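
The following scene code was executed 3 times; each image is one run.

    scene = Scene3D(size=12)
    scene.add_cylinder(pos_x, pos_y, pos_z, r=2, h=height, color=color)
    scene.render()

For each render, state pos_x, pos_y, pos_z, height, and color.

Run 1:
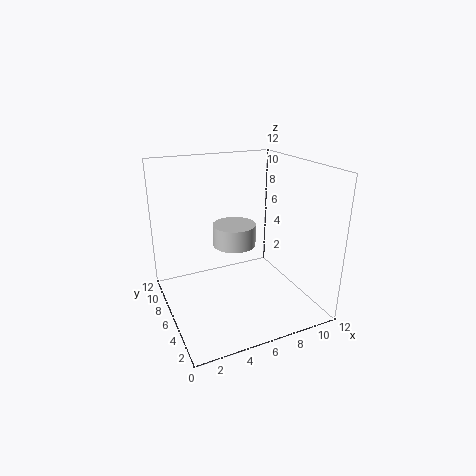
pos_x = 7, pos_y = 9, pos_z = 4, height = 2, color = 'lightgray'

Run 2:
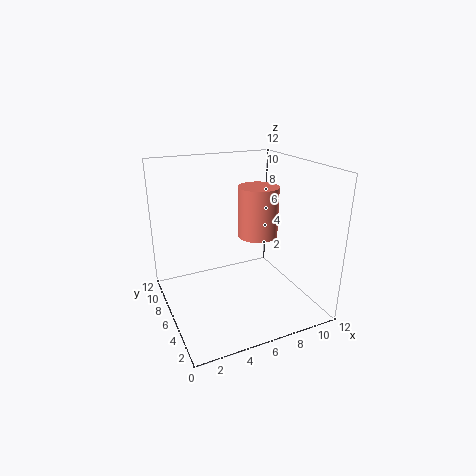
pos_x = 10, pos_y = 10, pos_z = 4, height = 5, color = 'salmon'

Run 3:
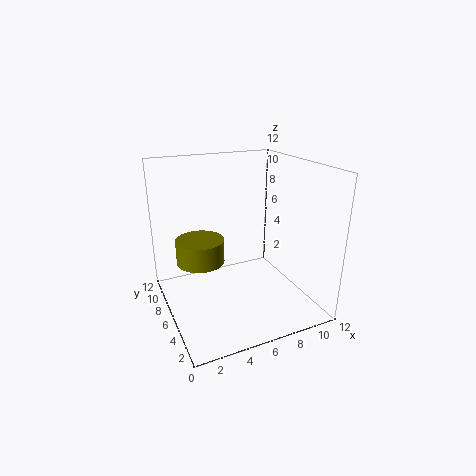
pos_x = 3, pos_y = 7, pos_z = 4, height = 2, color = 'olive'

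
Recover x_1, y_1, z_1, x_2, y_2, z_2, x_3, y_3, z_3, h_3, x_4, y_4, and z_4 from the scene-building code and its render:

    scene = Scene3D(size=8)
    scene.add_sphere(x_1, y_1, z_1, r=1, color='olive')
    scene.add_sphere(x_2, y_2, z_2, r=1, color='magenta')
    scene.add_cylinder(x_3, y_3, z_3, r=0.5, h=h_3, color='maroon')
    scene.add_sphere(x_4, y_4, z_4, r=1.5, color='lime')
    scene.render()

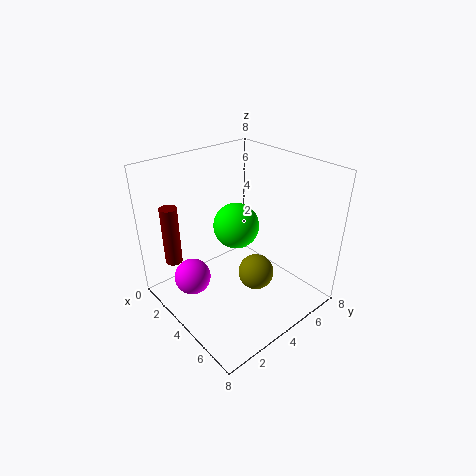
x_1 = 5; y_1 = 4.5; z_1 = 2; x_2 = 3; y_2 = 1.5; z_2 = 2; x_3 = 1; y_3 = 1.5; z_3 = 2; h_3 = 3.5; x_4 = 1.5; y_4 = 6; z_4 = 3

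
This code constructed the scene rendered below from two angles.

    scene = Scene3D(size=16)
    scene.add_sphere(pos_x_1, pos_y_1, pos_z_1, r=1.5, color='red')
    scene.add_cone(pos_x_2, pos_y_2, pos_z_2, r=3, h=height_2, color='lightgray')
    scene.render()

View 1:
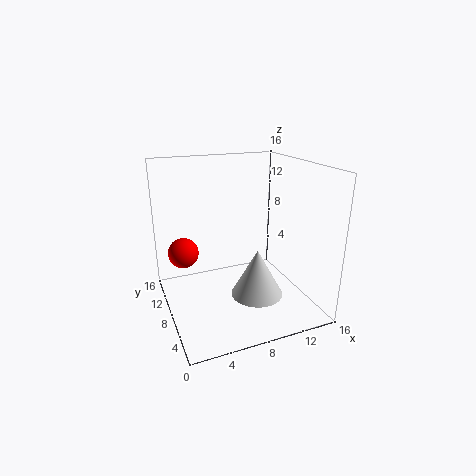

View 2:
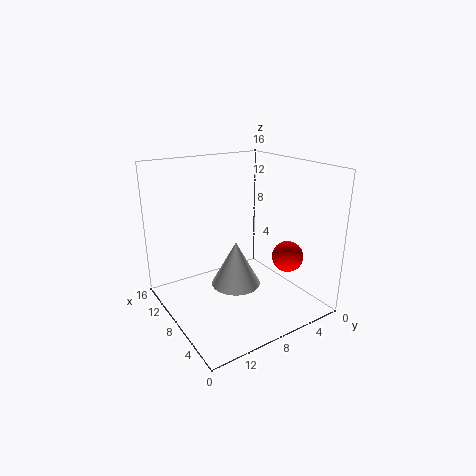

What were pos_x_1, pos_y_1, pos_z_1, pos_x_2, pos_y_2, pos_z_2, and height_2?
pos_x_1 = 1.5, pos_y_1 = 6.5, pos_z_1 = 8, pos_x_2 = 10, pos_y_2 = 7, pos_z_2 = 1, height_2 = 5.5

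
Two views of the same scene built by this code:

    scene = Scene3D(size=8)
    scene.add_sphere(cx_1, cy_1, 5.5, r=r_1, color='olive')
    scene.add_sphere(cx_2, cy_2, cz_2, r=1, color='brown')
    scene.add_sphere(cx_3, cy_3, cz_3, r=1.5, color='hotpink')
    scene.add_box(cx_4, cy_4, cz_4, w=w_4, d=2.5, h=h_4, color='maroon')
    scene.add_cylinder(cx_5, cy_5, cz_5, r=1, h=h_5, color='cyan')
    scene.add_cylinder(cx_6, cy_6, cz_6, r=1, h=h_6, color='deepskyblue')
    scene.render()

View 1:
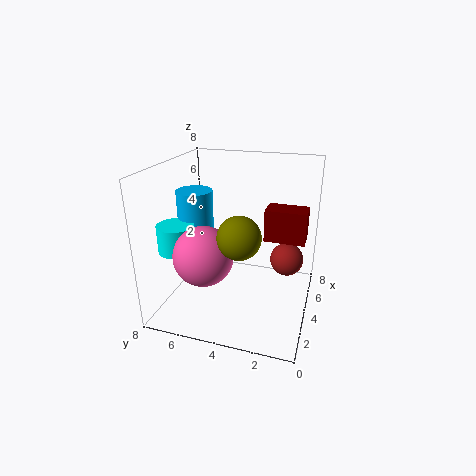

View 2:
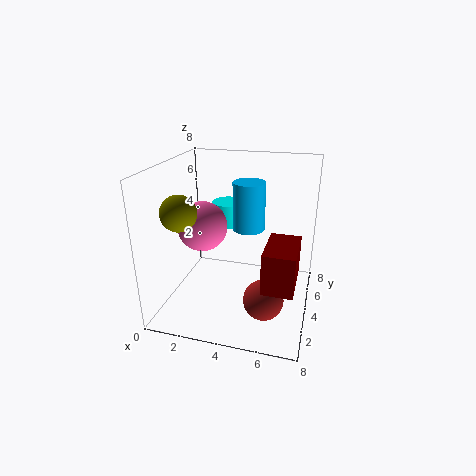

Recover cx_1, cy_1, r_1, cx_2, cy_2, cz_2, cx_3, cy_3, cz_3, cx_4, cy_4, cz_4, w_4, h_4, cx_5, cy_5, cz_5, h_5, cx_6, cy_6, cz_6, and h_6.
cx_1 = 1; cy_1 = 3; r_1 = 1; cx_2 = 6; cy_2 = 1.5; cz_2 = 2; cx_3 = 1.5; cy_3 = 5; cz_3 = 4; cx_4 = 6; cy_4 = 0.5; cz_4 = 3; w_4 = 1.5; h_4 = 2; cx_5 = 2.5; cy_5 = 7; cz_5 = 3.5; h_5 = 1.5; cx_6 = 4; cy_6 = 6.5; cz_6 = 3.5; h_6 = 3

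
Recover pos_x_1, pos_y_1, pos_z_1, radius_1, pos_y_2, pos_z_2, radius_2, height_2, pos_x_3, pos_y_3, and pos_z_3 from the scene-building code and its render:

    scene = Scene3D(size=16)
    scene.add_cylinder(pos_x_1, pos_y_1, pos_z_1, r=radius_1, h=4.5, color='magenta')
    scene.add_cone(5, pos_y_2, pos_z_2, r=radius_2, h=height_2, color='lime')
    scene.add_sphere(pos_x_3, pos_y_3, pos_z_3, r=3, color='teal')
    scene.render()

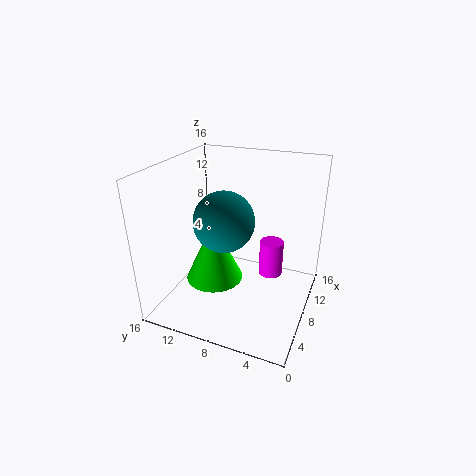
pos_x_1 = 13, pos_y_1 = 5.5, pos_z_1 = 1, radius_1 = 1.5, pos_y_2 = 9.5, pos_z_2 = 4.5, radius_2 = 3, height_2 = 6.5, pos_x_3 = 4.5, pos_y_3 = 8, pos_z_3 = 11.5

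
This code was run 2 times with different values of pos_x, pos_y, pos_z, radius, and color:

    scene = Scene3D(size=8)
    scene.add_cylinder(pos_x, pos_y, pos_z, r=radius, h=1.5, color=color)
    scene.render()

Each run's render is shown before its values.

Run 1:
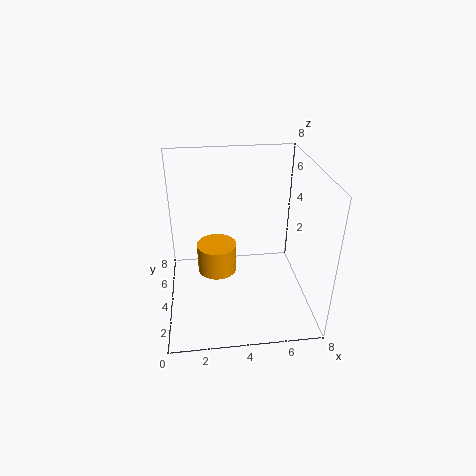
pos_x = 2.75; pos_y = 2.75; pos_z = 3; radius = 1; color = 'orange'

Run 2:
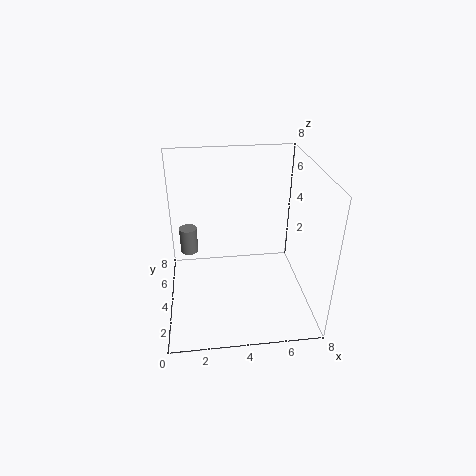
pos_x = 1.25; pos_y = 5; pos_z = 2.75; radius = 0.5; color = 'gray'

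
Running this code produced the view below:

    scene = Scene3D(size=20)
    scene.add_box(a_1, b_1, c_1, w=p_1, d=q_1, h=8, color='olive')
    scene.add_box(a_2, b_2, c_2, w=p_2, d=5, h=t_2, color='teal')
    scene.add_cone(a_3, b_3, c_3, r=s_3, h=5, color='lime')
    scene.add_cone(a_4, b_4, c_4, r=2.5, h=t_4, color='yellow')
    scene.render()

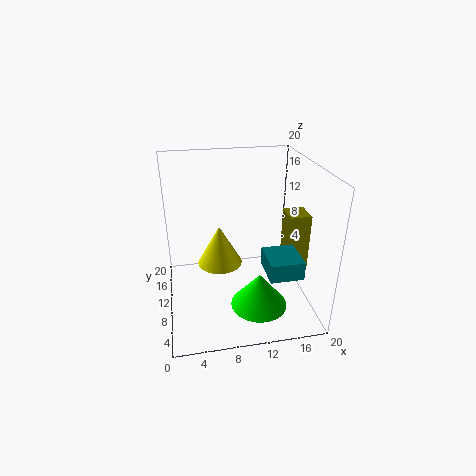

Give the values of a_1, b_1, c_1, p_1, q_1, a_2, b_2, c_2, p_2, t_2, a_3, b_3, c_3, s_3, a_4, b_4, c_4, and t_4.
a_1 = 17
b_1 = 8.5
c_1 = 5
p_1 = 3
q_1 = 3.5
a_2 = 13
b_2 = 3.5
c_2 = 6.5
p_2 = 4.5
t_2 = 2.5
a_3 = 12.5
b_3 = 7
c_3 = 0.5
s_3 = 4
a_4 = 6.5
b_4 = 3
c_4 = 11
t_4 = 4.5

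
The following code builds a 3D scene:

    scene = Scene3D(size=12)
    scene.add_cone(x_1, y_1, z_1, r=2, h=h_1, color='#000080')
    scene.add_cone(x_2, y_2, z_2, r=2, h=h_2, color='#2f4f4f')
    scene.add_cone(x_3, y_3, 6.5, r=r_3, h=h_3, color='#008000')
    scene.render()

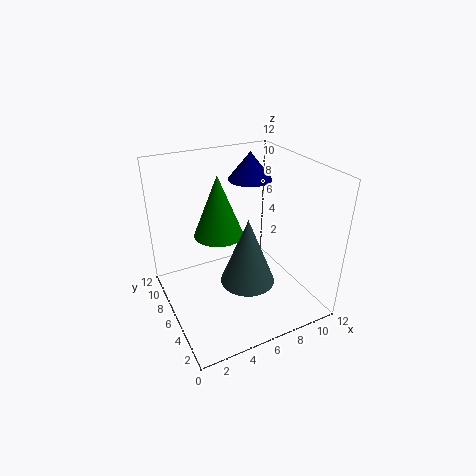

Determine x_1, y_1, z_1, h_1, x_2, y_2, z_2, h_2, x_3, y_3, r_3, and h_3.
x_1 = 9; y_1 = 9.5; z_1 = 9.5; h_1 = 2.5; x_2 = 5; y_2 = 2.5; z_2 = 4.5; h_2 = 5; x_3 = 4.5; y_3 = 6.5; r_3 = 2; h_3 = 5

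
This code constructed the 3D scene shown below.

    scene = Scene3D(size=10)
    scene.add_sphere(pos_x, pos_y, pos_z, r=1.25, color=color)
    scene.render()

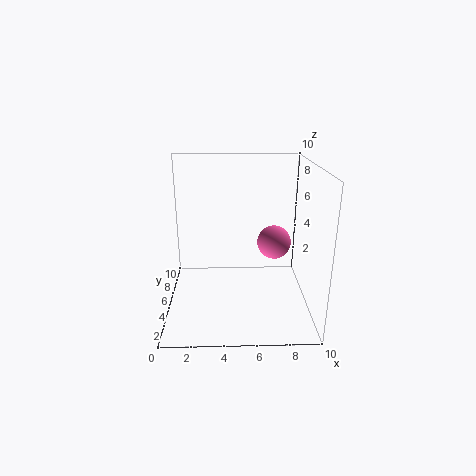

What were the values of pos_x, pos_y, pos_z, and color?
pos_x = 7.75, pos_y = 6.5, pos_z = 4, color = 'hotpink'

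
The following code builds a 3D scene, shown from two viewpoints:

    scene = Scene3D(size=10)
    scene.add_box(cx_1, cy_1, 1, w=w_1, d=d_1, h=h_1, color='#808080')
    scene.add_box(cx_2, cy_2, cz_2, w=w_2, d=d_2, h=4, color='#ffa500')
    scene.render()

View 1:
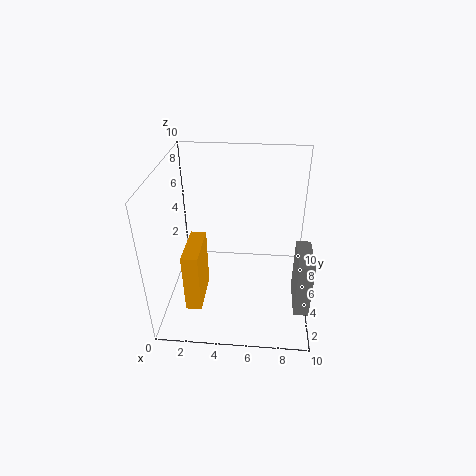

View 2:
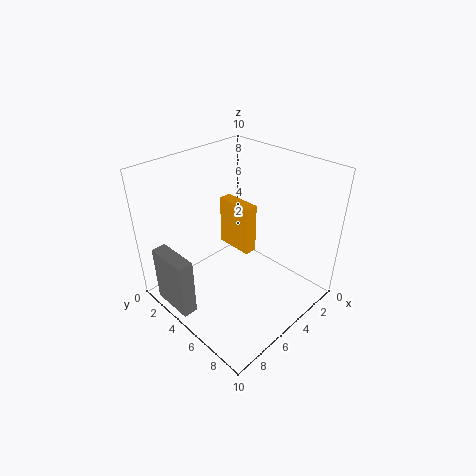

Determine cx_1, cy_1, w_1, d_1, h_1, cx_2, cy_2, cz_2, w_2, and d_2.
cx_1 = 9
cy_1 = 2
w_1 = 1
d_1 = 3
h_1 = 4
cx_2 = 2
cy_2 = 1
cz_2 = 2
w_2 = 1
d_2 = 3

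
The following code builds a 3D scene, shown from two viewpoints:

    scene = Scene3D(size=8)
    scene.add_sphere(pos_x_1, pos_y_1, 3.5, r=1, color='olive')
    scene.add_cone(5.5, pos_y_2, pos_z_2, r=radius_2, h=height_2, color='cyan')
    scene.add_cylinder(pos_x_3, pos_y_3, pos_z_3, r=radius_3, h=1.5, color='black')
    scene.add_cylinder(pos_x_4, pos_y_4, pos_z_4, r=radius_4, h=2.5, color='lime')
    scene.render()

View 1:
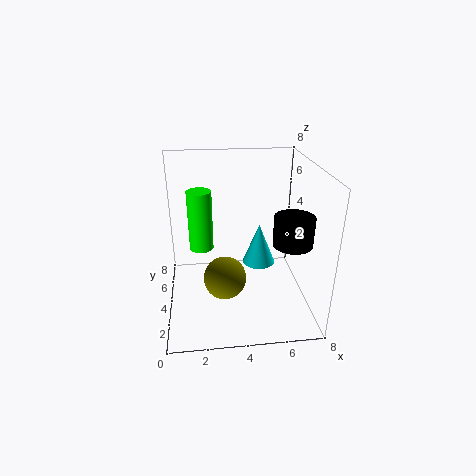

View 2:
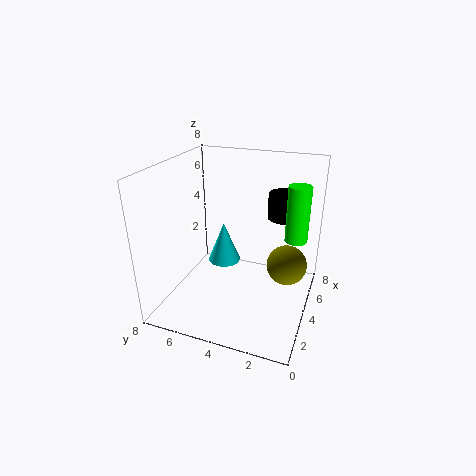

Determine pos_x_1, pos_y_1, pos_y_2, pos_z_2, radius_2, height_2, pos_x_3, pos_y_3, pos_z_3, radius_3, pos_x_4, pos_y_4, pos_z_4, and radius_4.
pos_x_1 = 3; pos_y_1 = 1; pos_y_2 = 5.5; pos_z_2 = 1.5; radius_2 = 1; height_2 = 2.5; pos_x_3 = 6.5; pos_y_3 = 2; pos_z_3 = 4.5; radius_3 = 1; pos_x_4 = 2; pos_y_4 = 0.5; pos_z_4 = 5.5; radius_4 = 0.5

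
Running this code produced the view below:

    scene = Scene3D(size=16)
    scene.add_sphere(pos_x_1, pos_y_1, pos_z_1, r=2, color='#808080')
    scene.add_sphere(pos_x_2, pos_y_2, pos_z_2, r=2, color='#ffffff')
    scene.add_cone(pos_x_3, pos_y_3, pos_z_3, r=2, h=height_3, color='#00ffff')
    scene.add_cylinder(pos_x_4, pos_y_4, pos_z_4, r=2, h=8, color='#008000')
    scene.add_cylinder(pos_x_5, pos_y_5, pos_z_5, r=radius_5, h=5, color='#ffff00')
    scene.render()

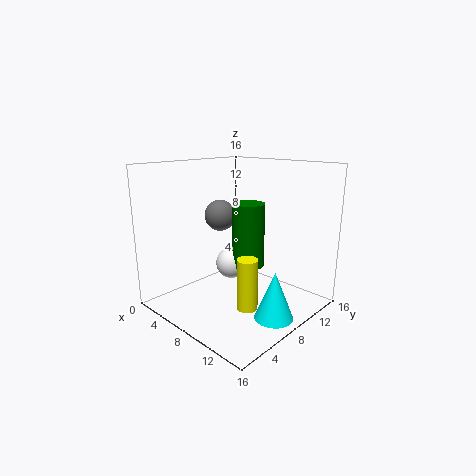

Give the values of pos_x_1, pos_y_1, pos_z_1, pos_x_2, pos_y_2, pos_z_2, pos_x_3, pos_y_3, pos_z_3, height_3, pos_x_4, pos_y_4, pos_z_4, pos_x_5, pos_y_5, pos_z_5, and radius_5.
pos_x_1 = 2; pos_y_1 = 11; pos_z_1 = 9; pos_x_2 = 4; pos_y_2 = 11; pos_z_2 = 3; pos_x_3 = 14; pos_y_3 = 7; pos_z_3 = 1; height_3 = 5; pos_x_4 = 6; pos_y_4 = 12; pos_z_4 = 3; pos_x_5 = 13; pos_y_5 = 4; pos_z_5 = 3; radius_5 = 1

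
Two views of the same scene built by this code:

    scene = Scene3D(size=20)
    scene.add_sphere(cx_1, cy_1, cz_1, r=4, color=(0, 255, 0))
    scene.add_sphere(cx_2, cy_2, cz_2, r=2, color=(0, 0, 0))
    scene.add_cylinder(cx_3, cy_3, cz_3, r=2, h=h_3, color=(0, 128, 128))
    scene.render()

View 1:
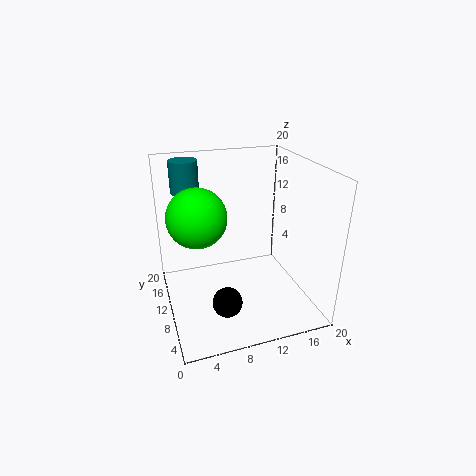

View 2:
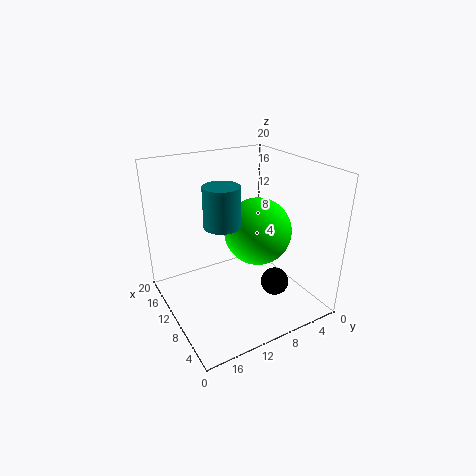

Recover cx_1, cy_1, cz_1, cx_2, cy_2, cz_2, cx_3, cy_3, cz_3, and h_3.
cx_1 = 4.5
cy_1 = 10.5
cz_1 = 13.5
cx_2 = 7
cy_2 = 5.5
cz_2 = 3
cx_3 = 4
cy_3 = 15.5
cz_3 = 15.5
h_3 = 4.5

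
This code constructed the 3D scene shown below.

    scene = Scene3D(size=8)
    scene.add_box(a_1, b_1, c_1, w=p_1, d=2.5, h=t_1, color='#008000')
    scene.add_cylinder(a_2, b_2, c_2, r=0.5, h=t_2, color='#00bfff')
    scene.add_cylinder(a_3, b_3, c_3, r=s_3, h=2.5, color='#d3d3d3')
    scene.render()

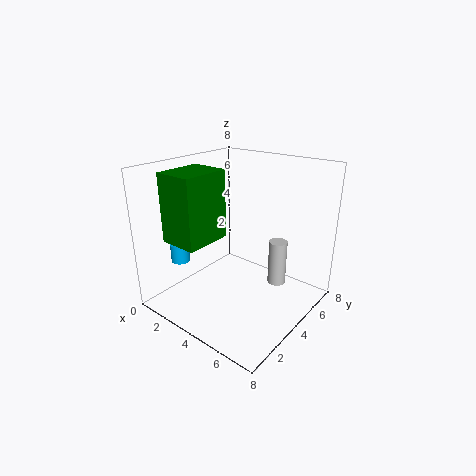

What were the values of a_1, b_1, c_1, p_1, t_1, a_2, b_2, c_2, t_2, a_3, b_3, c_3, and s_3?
a_1 = 2
b_1 = 0.5
c_1 = 4.5
p_1 = 2
t_1 = 3.5
a_2 = 2
b_2 = 1.5
c_2 = 3
t_2 = 1
a_3 = 6
b_3 = 5
c_3 = 1.5
s_3 = 0.5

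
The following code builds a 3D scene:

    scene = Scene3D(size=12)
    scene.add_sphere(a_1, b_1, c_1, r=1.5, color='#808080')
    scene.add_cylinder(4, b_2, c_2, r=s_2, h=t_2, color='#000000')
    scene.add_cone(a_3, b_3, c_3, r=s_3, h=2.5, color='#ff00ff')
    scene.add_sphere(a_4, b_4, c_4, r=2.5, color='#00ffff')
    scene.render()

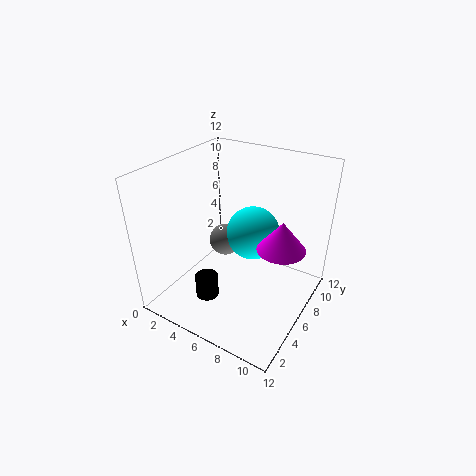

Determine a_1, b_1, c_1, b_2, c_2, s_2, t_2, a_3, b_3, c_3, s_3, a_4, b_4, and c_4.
a_1 = 3; b_1 = 8.5; c_1 = 3.5; b_2 = 4; c_2 = 0.5; s_2 = 1; t_2 = 2; a_3 = 9.5; b_3 = 7; c_3 = 5.5; s_3 = 2; a_4 = 5.5; b_4 = 9.5; c_4 = 4.5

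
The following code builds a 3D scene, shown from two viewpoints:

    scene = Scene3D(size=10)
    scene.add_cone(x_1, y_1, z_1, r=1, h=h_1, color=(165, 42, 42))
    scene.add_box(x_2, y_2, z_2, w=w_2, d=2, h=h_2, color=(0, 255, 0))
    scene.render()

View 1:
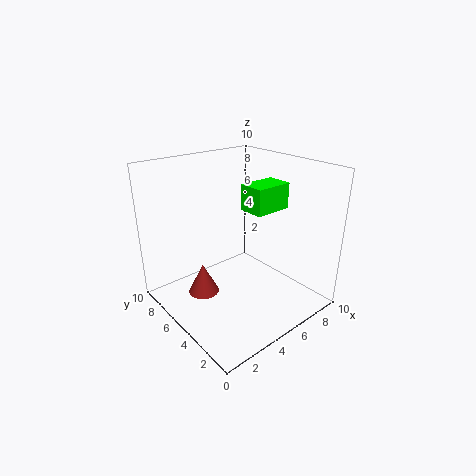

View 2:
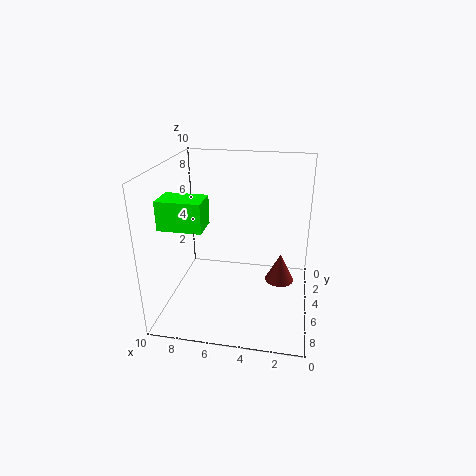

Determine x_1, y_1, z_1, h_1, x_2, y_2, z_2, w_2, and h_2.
x_1 = 2; y_1 = 5; z_1 = 2; h_1 = 2; x_2 = 7; y_2 = 5; z_2 = 6; w_2 = 3; h_2 = 2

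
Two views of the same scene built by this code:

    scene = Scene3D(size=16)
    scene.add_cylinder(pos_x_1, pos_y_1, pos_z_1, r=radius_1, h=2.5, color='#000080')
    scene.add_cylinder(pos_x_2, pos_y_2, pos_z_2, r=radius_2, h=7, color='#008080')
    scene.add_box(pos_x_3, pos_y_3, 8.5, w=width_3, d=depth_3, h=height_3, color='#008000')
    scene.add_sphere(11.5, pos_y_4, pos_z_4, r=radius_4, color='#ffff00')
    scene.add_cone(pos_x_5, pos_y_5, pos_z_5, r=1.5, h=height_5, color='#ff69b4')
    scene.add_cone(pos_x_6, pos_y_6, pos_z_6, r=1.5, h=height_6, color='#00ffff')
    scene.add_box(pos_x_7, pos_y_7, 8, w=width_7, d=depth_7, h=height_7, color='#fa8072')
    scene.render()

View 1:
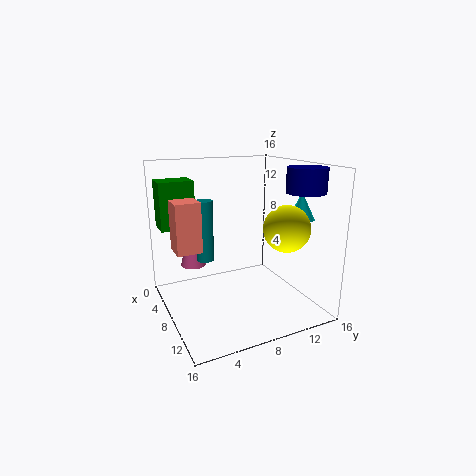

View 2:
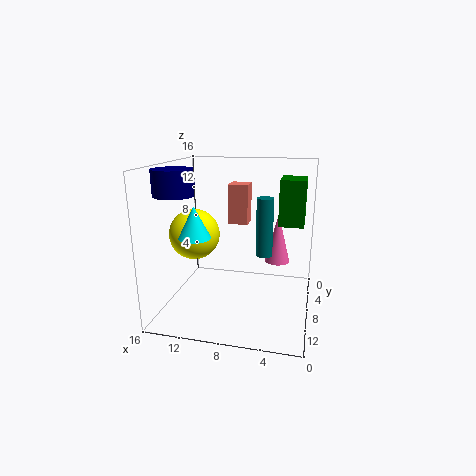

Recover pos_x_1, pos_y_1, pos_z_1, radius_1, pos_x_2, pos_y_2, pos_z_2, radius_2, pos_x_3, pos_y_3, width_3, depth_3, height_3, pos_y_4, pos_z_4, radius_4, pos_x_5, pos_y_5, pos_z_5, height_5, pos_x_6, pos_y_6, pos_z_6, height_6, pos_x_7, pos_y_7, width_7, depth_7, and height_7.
pos_x_1 = 13
pos_y_1 = 13
pos_z_1 = 13.5
radius_1 = 2
pos_x_2 = 5.5
pos_y_2 = 5
pos_z_2 = 5
radius_2 = 1
pos_x_3 = 1
pos_y_3 = 0.5
width_3 = 3
depth_3 = 4
height_3 = 5.5
pos_y_4 = 12
pos_z_4 = 9.5
radius_4 = 2.5
pos_x_5 = 4
pos_y_5 = 4
pos_z_5 = 4
height_5 = 6
pos_x_6 = 10.5
pos_y_6 = 14.5
pos_z_6 = 10
height_6 = 3
pos_x_7 = 8
pos_y_7 = 0.5
width_7 = 2.5
depth_7 = 2.5
height_7 = 5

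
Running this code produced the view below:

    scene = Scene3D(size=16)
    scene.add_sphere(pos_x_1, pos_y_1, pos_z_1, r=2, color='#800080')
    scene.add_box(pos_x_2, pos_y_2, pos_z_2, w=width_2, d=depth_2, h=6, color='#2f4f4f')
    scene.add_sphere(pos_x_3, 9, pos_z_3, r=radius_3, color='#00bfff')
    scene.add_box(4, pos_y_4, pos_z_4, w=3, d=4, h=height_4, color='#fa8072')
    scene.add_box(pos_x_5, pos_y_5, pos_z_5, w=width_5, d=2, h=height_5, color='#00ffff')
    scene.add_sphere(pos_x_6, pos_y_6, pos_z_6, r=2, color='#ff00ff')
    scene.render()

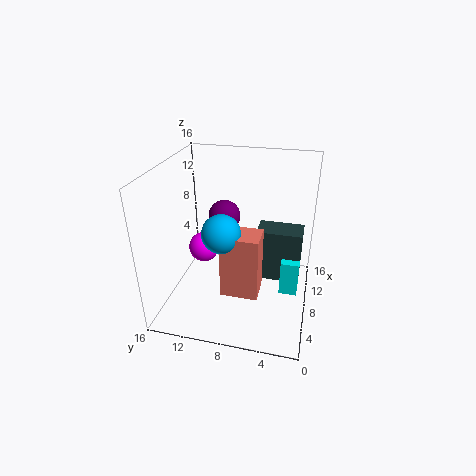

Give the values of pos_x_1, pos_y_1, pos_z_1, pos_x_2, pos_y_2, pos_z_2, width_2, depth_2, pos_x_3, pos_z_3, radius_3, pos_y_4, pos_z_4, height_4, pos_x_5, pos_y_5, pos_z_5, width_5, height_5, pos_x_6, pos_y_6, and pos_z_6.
pos_x_1 = 13
pos_y_1 = 11
pos_z_1 = 8
pos_x_2 = 8
pos_y_2 = 1
pos_z_2 = 3
width_2 = 3
depth_2 = 5
pos_x_3 = 5
pos_z_3 = 10
radius_3 = 2
pos_y_4 = 5
pos_z_4 = 3
height_4 = 7
pos_x_5 = 7
pos_y_5 = 1
pos_z_5 = 2
width_5 = 4
height_5 = 4
pos_x_6 = 13
pos_y_6 = 14
pos_z_6 = 3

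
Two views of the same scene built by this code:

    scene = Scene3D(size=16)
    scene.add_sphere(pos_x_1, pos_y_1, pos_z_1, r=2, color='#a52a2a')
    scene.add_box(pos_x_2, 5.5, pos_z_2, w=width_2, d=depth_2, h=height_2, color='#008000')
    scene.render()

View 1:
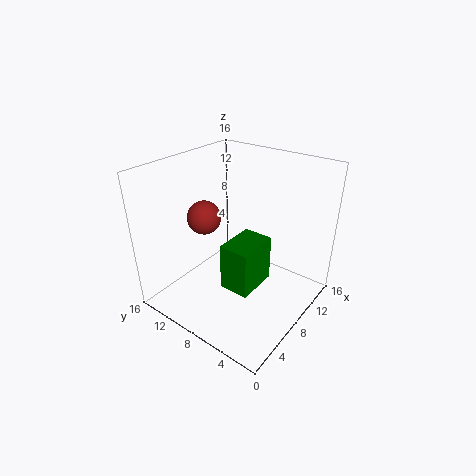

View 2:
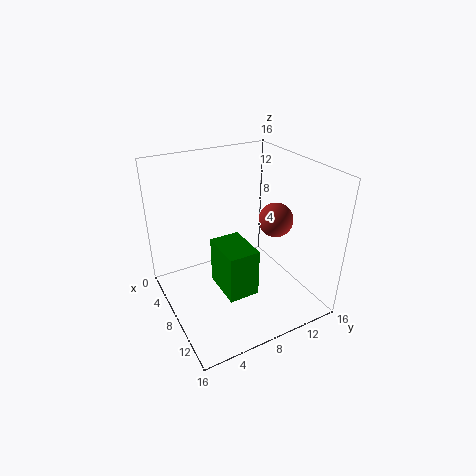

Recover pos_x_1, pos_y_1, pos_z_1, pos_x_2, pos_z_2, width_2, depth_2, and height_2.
pos_x_1 = 8, pos_y_1 = 13, pos_z_1 = 9, pos_x_2 = 6, pos_z_2 = 2, width_2 = 5, depth_2 = 3.5, height_2 = 5.5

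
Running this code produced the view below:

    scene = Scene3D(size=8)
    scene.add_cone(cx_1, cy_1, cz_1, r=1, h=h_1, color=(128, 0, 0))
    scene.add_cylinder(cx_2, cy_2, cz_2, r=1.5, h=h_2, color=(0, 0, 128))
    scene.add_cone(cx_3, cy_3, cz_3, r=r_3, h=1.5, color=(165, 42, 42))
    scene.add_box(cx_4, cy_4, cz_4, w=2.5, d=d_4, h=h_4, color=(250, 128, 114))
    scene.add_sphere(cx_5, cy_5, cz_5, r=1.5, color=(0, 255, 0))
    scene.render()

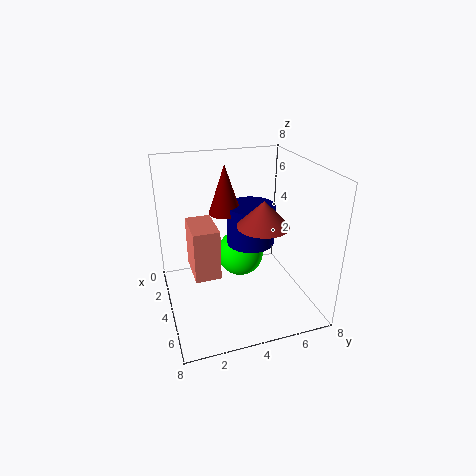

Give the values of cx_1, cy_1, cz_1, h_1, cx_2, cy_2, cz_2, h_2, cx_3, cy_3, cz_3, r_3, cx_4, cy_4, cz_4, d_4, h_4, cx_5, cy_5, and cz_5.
cx_1 = 1.5; cy_1 = 4; cz_1 = 4.5; h_1 = 3; cx_2 = 2; cy_2 = 5.5; cz_2 = 2.5; h_2 = 2.5; cx_3 = 4; cy_3 = 5.5; cz_3 = 4.5; r_3 = 1.5; cx_4 = 1.5; cy_4 = 1.5; cz_4 = 1.5; d_4 = 1.5; h_4 = 3; cx_5 = 1.5; cy_5 = 5; cz_5 = 1.5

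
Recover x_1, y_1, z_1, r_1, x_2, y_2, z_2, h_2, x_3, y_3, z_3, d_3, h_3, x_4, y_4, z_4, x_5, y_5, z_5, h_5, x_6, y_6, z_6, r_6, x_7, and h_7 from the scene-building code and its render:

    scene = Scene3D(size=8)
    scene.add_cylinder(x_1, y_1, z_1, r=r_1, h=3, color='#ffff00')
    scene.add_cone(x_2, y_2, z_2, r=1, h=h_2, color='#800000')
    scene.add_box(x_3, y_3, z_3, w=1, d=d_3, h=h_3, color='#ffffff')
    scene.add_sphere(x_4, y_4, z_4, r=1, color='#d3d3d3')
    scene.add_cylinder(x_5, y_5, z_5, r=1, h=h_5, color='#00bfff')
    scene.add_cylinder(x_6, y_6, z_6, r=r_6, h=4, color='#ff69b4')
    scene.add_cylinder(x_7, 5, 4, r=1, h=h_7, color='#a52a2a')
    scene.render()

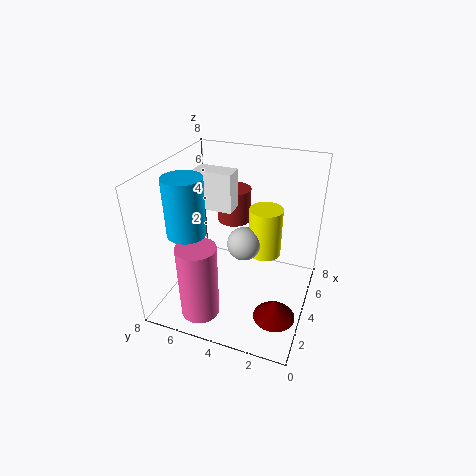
x_1 = 6
y_1 = 3
z_1 = 2
r_1 = 1
x_2 = 1
y_2 = 1
z_2 = 2
h_2 = 1
x_3 = 3
y_3 = 4
z_3 = 6
d_3 = 2
h_3 = 2
x_4 = 5
y_4 = 4
z_4 = 3
x_5 = 2
y_5 = 6
z_5 = 5
h_5 = 3
x_6 = 1
y_6 = 5
z_6 = 1
r_6 = 1
x_7 = 6
h_7 = 2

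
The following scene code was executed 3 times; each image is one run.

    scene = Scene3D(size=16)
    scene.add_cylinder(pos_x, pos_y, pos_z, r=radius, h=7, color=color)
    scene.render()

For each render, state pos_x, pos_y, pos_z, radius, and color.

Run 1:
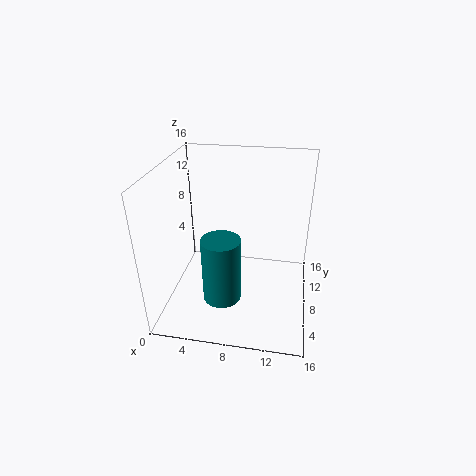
pos_x = 7; pos_y = 4; pos_z = 3; radius = 2; color = 'teal'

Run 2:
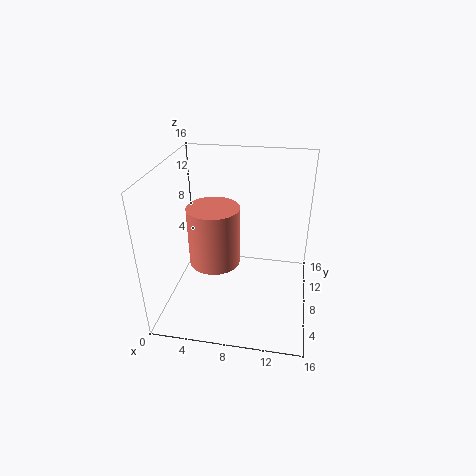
pos_x = 5; pos_y = 9; pos_z = 4; radius = 3; color = 'salmon'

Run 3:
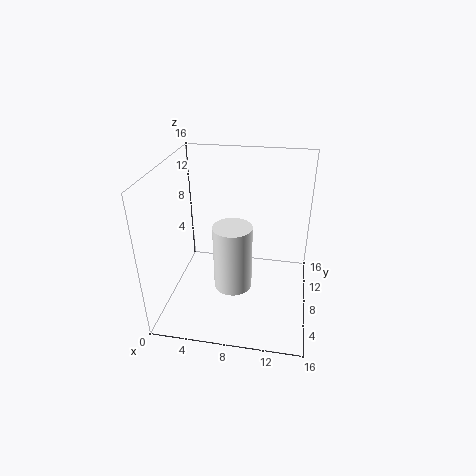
pos_x = 8; pos_y = 5; pos_z = 4; radius = 2; color = 'white'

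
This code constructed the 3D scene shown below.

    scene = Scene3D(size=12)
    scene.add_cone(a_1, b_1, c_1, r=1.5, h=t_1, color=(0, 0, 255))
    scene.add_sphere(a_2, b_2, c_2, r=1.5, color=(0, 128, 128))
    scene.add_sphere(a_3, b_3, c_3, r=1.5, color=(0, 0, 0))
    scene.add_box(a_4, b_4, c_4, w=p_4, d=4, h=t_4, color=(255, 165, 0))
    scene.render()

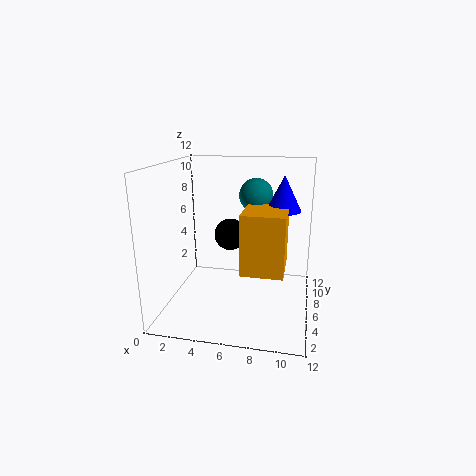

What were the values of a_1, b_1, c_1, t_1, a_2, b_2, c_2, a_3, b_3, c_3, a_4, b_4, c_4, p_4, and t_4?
a_1 = 9.5; b_1 = 8; c_1 = 8; t_1 = 3; a_2 = 7; b_2 = 9; c_2 = 9; a_3 = 4.5; b_3 = 9.5; c_3 = 5; a_4 = 6.5; b_4 = 4; c_4 = 3.5; p_4 = 3.5; t_4 = 5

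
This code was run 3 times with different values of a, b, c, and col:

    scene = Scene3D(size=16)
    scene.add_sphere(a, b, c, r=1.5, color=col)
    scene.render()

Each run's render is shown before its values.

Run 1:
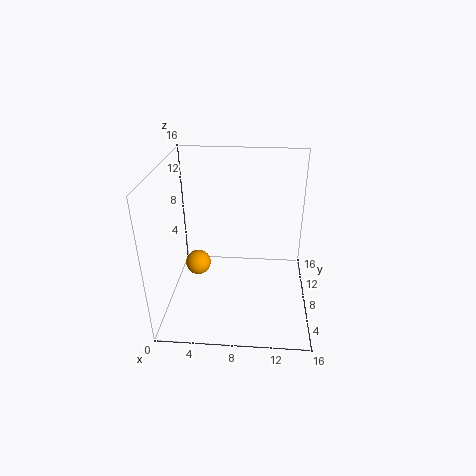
a = 3; b = 9.5; c = 3.5; col = 'orange'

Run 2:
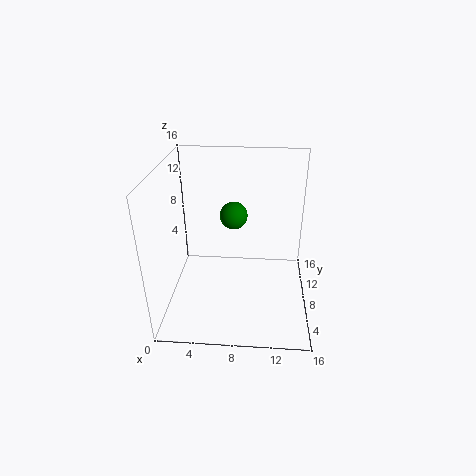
a = 7.5; b = 8.5; c = 10.5; col = 'green'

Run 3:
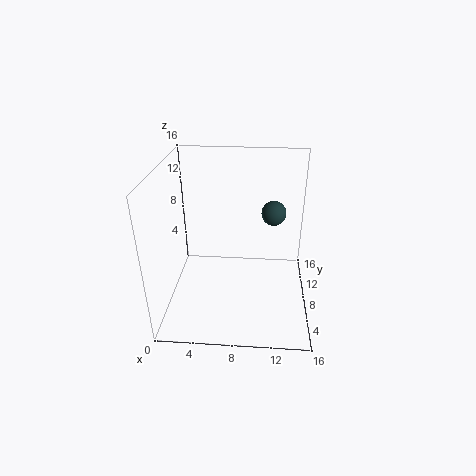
a = 12; b = 12.5; c = 9; col = 'darkslategray'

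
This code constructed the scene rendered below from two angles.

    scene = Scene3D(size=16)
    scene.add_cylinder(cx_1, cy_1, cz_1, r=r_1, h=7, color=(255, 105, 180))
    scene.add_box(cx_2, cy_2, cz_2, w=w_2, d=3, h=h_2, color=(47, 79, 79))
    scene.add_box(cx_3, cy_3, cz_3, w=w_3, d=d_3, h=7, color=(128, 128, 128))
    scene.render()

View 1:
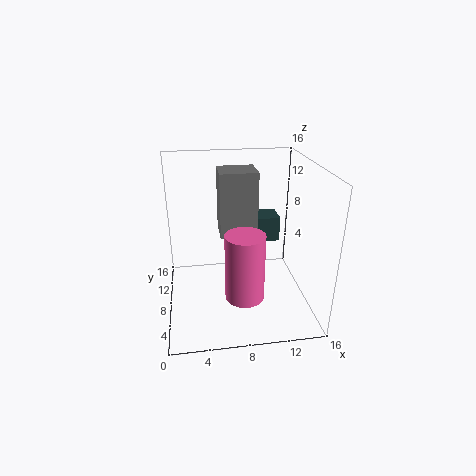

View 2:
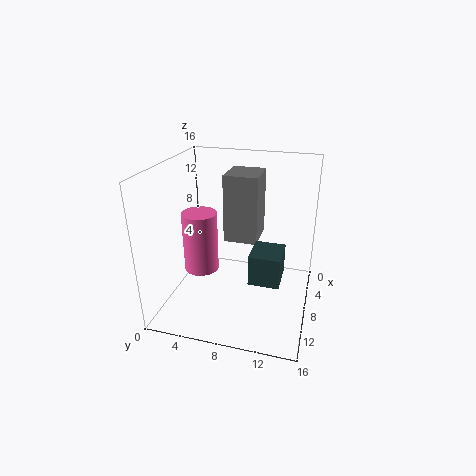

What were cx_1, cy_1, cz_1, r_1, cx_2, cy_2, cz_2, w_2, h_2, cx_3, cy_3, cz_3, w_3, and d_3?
cx_1 = 8
cy_1 = 3.5
cz_1 = 3.5
r_1 = 2
cx_2 = 10
cy_2 = 10.5
cz_2 = 6
w_2 = 3.5
h_2 = 3
cx_3 = 6
cy_3 = 7
cz_3 = 8.5
w_3 = 4
d_3 = 3.5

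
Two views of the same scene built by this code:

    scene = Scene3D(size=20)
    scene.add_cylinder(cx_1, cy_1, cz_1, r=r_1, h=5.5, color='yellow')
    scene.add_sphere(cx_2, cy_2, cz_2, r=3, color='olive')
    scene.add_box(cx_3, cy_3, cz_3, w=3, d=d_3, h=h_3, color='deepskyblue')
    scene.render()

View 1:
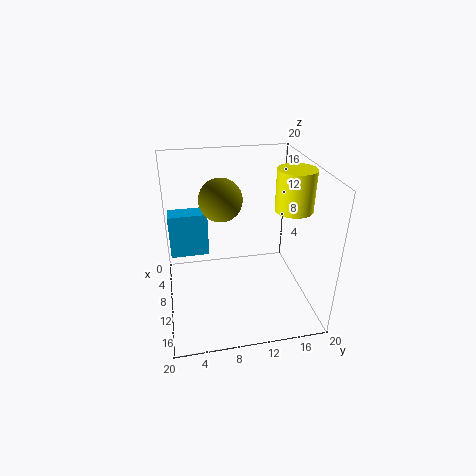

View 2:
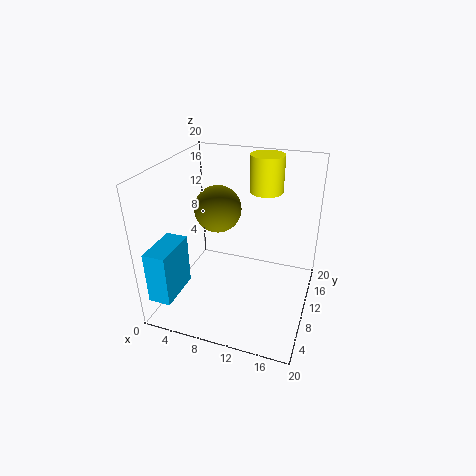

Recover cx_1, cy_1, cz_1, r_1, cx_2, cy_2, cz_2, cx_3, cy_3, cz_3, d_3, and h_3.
cx_1 = 12; cy_1 = 17; cz_1 = 14.5; r_1 = 2.5; cx_2 = 8; cy_2 = 8; cz_2 = 15; cx_3 = 1; cy_3 = 0.5; cz_3 = 4; d_3 = 6; h_3 = 7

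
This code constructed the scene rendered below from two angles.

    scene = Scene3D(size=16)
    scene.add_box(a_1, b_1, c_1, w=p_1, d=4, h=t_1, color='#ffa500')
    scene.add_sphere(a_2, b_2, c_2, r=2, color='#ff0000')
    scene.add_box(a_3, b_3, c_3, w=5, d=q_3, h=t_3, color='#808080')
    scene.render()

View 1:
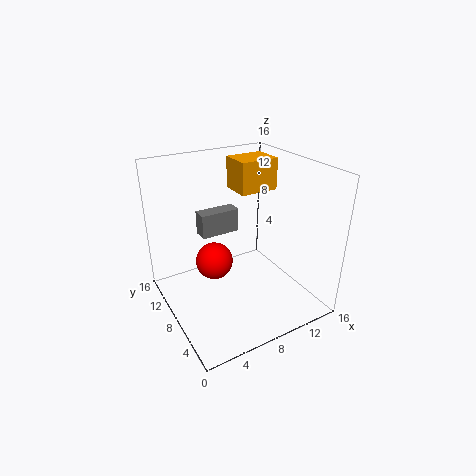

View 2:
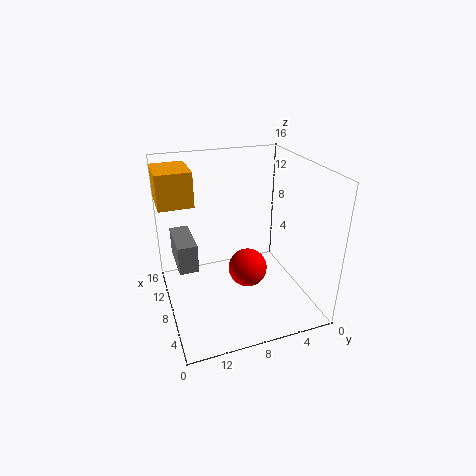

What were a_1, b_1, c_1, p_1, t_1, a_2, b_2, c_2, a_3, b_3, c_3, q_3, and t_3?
a_1 = 11; b_1 = 12; c_1 = 11; p_1 = 5; t_1 = 4; a_2 = 5; b_2 = 8; c_2 = 6; a_3 = 6; b_3 = 13; c_3 = 6; q_3 = 2; t_3 = 3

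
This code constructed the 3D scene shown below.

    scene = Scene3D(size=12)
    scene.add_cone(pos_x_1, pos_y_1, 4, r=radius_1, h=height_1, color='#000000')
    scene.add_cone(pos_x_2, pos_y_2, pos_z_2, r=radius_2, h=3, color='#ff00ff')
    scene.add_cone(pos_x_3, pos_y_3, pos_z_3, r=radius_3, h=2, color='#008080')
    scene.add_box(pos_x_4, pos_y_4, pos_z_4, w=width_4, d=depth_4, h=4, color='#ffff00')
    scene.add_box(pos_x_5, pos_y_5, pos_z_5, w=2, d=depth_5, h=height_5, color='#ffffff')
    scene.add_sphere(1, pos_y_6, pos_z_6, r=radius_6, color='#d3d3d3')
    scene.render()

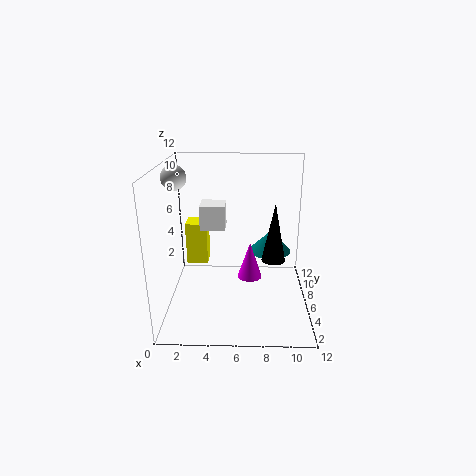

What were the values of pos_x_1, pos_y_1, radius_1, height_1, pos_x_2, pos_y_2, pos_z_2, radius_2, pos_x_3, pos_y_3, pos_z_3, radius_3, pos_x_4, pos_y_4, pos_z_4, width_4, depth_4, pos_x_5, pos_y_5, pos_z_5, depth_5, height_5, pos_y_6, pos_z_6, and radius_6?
pos_x_1 = 9, pos_y_1 = 6, radius_1 = 1, height_1 = 5, pos_x_2 = 7, pos_y_2 = 5, pos_z_2 = 3, radius_2 = 1, pos_x_3 = 9, pos_y_3 = 10, pos_z_3 = 3, radius_3 = 2, pos_x_4 = 1, pos_y_4 = 9, pos_z_4 = 2, width_4 = 2, depth_4 = 2, pos_x_5 = 3, pos_y_5 = 5, pos_z_5 = 7, depth_5 = 2, height_5 = 2, pos_y_6 = 6, pos_z_6 = 11, radius_6 = 1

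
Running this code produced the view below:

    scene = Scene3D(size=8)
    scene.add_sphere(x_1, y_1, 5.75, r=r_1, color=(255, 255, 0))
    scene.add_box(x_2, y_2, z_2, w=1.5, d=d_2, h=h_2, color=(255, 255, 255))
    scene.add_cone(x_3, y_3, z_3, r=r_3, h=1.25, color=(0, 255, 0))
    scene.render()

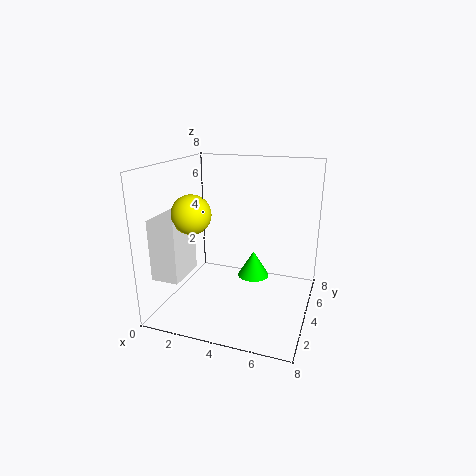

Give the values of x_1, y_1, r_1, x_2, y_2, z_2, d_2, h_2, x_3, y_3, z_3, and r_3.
x_1 = 2.25; y_1 = 2; r_1 = 1; x_2 = 0.25; y_2 = 1; z_2 = 2.25; d_2 = 2.25; h_2 = 3.25; x_3 = 5.5; y_3 = 2; z_3 = 3; r_3 = 0.75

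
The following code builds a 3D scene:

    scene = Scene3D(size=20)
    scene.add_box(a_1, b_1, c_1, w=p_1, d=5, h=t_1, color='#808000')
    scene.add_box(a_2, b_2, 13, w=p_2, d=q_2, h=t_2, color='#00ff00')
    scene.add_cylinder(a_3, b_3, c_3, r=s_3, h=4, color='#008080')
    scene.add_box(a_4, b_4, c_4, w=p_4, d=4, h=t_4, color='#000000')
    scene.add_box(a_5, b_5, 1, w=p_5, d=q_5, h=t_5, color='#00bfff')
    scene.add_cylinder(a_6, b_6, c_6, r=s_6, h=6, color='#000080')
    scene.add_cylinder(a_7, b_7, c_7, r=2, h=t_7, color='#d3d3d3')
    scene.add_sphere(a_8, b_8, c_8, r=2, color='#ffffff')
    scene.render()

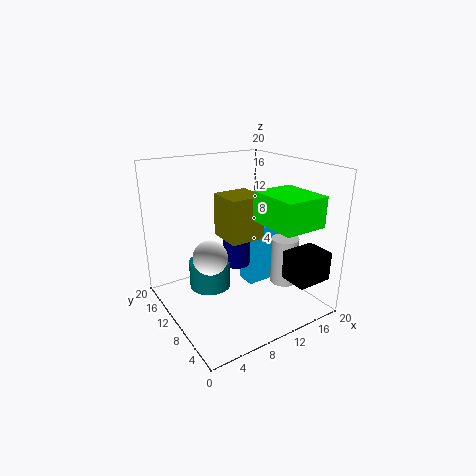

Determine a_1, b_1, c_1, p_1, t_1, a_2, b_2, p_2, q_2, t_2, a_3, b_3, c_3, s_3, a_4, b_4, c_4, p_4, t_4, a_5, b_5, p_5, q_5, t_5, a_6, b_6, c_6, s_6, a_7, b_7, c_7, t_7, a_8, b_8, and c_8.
a_1 = 8; b_1 = 8; c_1 = 10; p_1 = 5; t_1 = 6; a_2 = 11; b_2 = 1; p_2 = 6; q_2 = 7; t_2 = 4; a_3 = 7; b_3 = 13; c_3 = 2; s_3 = 3; a_4 = 14; b_4 = 1; c_4 = 5; p_4 = 5; t_4 = 4; a_5 = 13; b_5 = 11; p_5 = 7; q_5 = 3; t_5 = 9; a_6 = 11; b_6 = 12; c_6 = 5; s_6 = 2; a_7 = 17; b_7 = 8; c_7 = 2; t_7 = 7; a_8 = 3; b_8 = 5; c_8 = 11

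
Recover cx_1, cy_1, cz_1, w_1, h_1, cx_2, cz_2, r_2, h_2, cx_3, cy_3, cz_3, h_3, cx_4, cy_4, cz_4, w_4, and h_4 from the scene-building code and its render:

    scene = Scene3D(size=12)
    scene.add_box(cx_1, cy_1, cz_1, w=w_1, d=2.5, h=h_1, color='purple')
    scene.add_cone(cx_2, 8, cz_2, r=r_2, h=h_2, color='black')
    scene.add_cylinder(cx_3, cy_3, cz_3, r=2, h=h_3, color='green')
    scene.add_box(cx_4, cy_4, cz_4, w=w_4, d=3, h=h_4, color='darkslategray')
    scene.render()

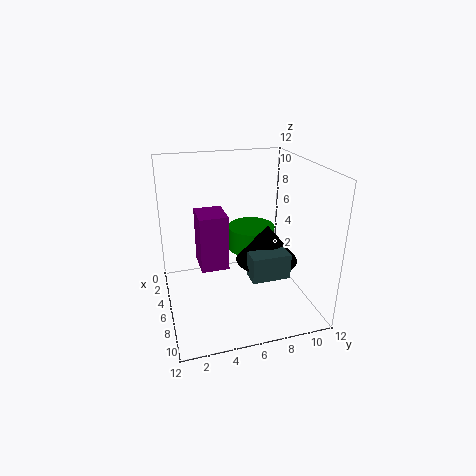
cx_1 = 2; cy_1 = 3; cz_1 = 2.5; w_1 = 3; h_1 = 5; cx_2 = 7.5; cz_2 = 4.5; r_2 = 2.5; h_2 = 3; cx_3 = 5; cy_3 = 7.5; cz_3 = 4.5; h_3 = 2; cx_4 = 8.5; cy_4 = 6; cz_4 = 4; w_4 = 1.5; h_4 = 2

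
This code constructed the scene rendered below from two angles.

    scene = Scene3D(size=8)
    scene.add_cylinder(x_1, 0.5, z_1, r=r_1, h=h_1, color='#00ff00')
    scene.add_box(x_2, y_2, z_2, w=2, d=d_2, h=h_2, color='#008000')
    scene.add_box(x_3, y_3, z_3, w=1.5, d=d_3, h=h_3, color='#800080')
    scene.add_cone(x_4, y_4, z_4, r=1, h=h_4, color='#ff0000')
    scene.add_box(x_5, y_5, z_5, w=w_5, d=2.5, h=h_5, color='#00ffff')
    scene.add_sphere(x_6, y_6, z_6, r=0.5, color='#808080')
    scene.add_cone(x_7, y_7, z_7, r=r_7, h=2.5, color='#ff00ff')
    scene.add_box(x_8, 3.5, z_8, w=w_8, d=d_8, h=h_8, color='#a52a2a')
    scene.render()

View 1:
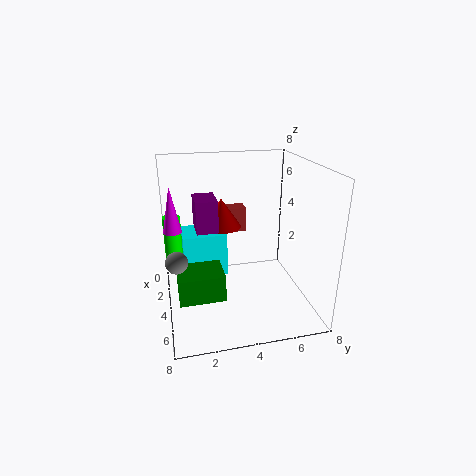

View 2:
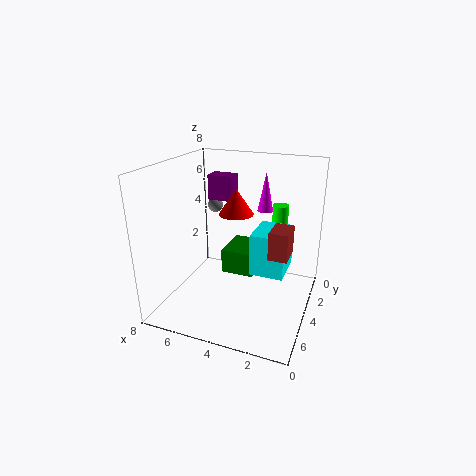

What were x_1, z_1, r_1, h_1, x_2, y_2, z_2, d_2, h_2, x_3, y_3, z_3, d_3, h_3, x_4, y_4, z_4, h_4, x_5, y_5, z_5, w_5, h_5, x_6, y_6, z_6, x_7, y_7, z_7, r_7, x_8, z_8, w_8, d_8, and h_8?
x_1 = 2.5; z_1 = 2; r_1 = 0.5; h_1 = 3; x_2 = 3.5; y_2 = 0.5; z_2 = 1; d_2 = 2.5; h_2 = 1.5; x_3 = 5; y_3 = 1.5; z_3 = 5.5; d_3 = 1; h_3 = 1.5; x_4 = 4.5; y_4 = 3; z_4 = 5; h_4 = 1.5; x_5 = 1.5; y_5 = 1; z_5 = 1.5; w_5 = 2; h_5 = 2.5; x_6 = 7; y_6 = 0.5; z_6 = 4.5; x_7 = 3.5; y_7 = 0.5; z_7 = 4.5; r_7 = 0.5; x_8 = 1; z_8 = 3.5; w_8 = 1; d_8 = 1.5; h_8 = 1.5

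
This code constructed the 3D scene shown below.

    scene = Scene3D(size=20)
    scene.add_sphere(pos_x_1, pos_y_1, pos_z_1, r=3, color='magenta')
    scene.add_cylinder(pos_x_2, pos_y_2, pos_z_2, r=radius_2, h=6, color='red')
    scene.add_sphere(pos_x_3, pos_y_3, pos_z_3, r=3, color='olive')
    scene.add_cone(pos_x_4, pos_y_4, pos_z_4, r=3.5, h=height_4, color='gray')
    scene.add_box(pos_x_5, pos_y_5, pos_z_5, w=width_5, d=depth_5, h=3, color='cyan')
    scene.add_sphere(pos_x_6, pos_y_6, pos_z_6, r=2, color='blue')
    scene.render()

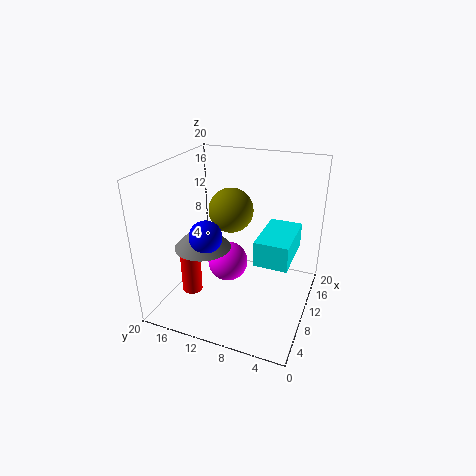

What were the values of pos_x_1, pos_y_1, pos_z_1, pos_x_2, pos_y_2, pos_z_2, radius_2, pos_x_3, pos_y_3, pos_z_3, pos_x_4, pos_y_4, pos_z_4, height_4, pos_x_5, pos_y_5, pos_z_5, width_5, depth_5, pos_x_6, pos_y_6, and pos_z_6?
pos_x_1 = 12; pos_y_1 = 12.5; pos_z_1 = 4.5; pos_x_2 = 8.5; pos_y_2 = 17; pos_z_2 = 0.5; radius_2 = 1.5; pos_x_3 = 10; pos_y_3 = 11; pos_z_3 = 14; pos_x_4 = 4.5; pos_y_4 = 12.5; pos_z_4 = 11; height_4 = 3.5; pos_x_5 = 3.5; pos_y_5 = 1.5; pos_z_5 = 10.5; width_5 = 7; depth_5 = 4; pos_x_6 = 3.5; pos_y_6 = 11.5; pos_z_6 = 13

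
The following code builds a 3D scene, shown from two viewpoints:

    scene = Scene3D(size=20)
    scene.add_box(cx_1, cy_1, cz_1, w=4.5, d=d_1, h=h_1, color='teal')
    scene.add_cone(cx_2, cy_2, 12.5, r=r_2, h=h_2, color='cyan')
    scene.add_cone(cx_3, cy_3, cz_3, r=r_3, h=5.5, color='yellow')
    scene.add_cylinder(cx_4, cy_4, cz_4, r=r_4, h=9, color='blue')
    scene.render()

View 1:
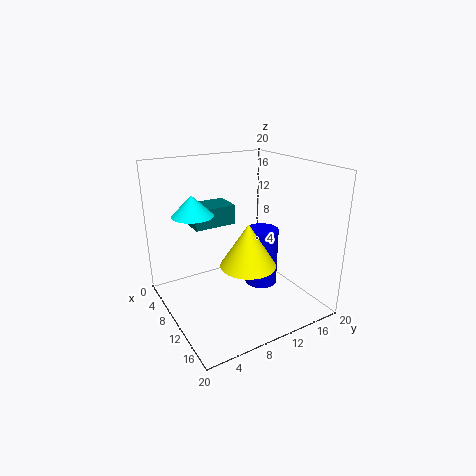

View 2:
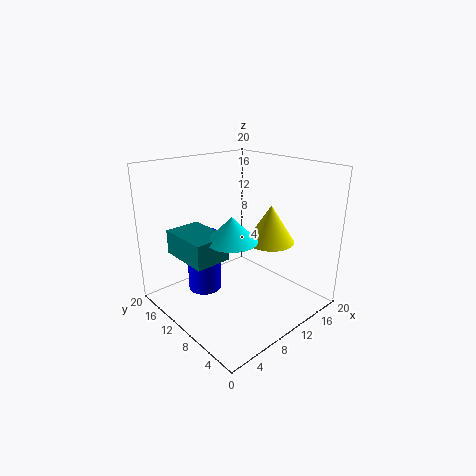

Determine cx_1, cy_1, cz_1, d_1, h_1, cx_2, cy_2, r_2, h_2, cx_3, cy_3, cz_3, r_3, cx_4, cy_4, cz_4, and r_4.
cx_1 = 0.5, cy_1 = 6, cz_1 = 10, d_1 = 6.5, h_1 = 3, cx_2 = 5, cy_2 = 5.5, r_2 = 3, h_2 = 3, cx_3 = 15, cy_3 = 8.5, cz_3 = 8.5, r_3 = 3.5, cx_4 = 8, cy_4 = 15.5, cz_4 = 0.5, r_4 = 2.5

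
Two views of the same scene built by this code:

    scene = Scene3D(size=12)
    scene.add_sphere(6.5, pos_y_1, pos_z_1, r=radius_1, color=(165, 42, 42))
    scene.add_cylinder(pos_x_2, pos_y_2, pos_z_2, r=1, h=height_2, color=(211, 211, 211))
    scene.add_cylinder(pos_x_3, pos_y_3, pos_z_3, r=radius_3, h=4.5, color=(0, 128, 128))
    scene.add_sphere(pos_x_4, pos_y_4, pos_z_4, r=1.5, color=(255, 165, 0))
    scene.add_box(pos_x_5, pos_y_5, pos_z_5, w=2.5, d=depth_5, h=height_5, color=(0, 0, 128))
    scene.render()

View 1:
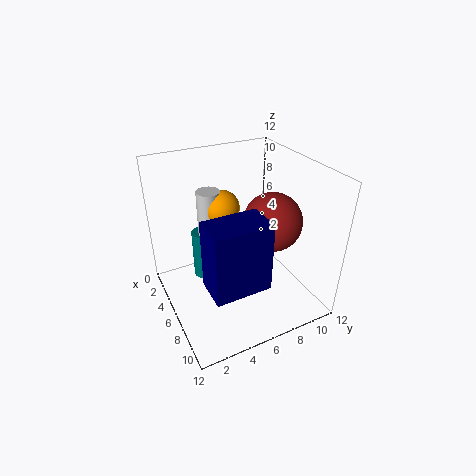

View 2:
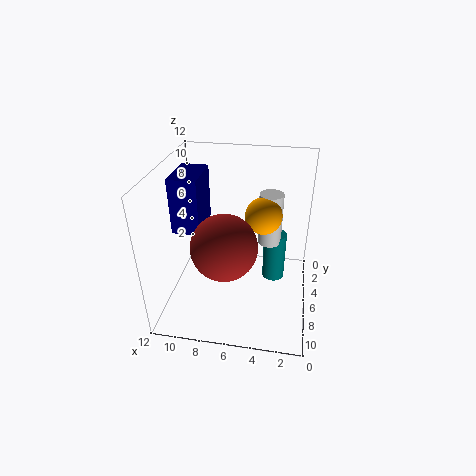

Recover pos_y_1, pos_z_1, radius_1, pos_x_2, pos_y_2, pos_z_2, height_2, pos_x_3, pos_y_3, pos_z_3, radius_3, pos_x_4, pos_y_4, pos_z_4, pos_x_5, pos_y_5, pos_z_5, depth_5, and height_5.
pos_y_1 = 9
pos_z_1 = 7
radius_1 = 2.5
pos_x_2 = 3.5
pos_y_2 = 4.5
pos_z_2 = 5
height_2 = 4.5
pos_x_3 = 3
pos_y_3 = 4
pos_z_3 = 1
radius_3 = 1
pos_x_4 = 4
pos_y_4 = 5.5
pos_z_4 = 8
pos_x_5 = 9.5
pos_y_5 = 1.5
pos_z_5 = 5.5
depth_5 = 4
height_5 = 5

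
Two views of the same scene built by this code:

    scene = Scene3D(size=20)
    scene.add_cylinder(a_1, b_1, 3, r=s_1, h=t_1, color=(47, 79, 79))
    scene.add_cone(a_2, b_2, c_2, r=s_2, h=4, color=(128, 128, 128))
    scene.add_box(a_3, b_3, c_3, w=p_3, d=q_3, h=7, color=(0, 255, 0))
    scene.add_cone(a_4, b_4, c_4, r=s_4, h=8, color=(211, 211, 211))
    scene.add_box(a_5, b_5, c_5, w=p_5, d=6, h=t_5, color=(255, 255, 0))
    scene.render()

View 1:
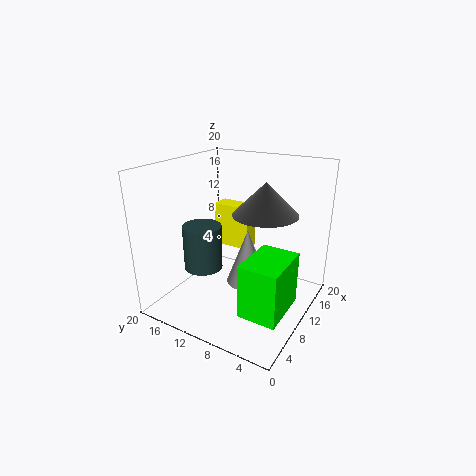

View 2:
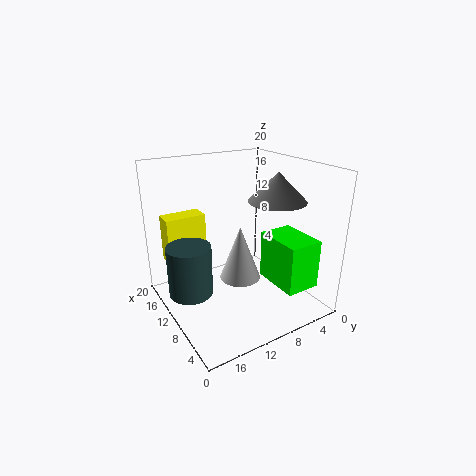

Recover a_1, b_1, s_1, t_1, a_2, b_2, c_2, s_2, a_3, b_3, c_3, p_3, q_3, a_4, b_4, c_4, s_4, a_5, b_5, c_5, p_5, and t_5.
a_1 = 11
b_1 = 17
s_1 = 3
t_1 = 7
a_2 = 8
b_2 = 5
c_2 = 15
s_2 = 4
a_3 = 3
b_3 = 1
c_3 = 3
p_3 = 7
q_3 = 5
a_4 = 11
b_4 = 9
c_4 = 3
s_4 = 3
a_5 = 16
b_5 = 12
c_5 = 5
p_5 = 3
t_5 = 7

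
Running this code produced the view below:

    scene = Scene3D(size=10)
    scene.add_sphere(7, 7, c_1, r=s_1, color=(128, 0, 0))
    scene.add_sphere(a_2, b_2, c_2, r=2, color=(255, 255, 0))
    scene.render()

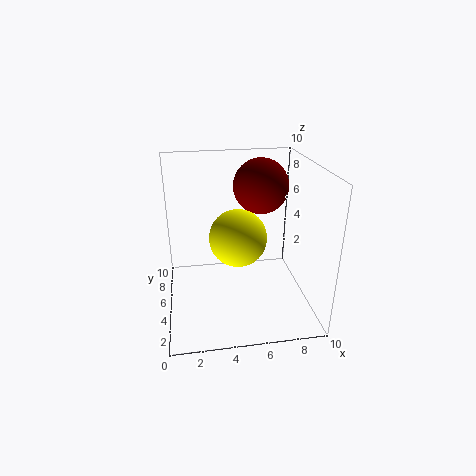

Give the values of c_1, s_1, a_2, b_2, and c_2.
c_1 = 8; s_1 = 2; a_2 = 5; b_2 = 5; c_2 = 5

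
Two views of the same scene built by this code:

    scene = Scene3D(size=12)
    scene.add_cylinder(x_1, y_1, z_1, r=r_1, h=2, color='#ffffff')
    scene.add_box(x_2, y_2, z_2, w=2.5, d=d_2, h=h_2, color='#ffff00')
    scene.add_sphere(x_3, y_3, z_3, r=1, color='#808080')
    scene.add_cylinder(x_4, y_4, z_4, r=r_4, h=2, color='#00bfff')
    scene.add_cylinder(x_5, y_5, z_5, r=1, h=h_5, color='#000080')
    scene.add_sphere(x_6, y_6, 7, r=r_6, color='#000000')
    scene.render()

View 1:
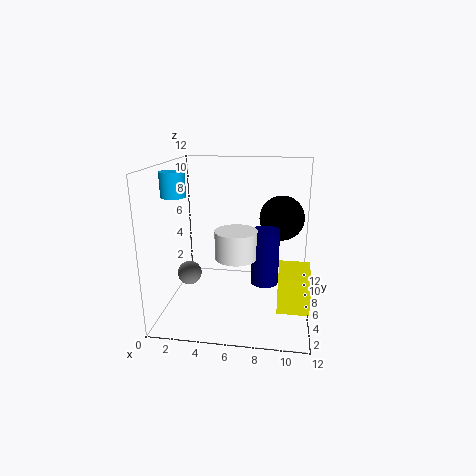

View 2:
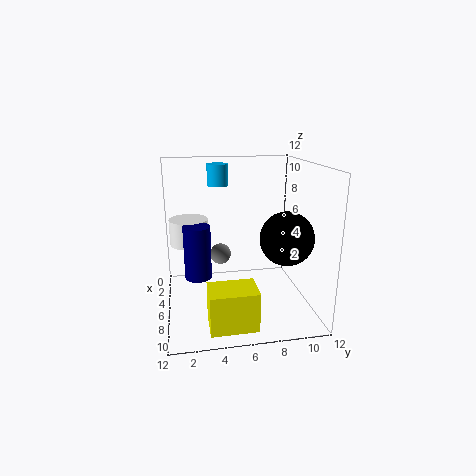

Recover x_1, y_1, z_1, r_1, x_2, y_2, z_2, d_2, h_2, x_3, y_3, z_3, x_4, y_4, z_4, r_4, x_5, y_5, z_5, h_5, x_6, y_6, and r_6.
x_1 = 6.5; y_1 = 2; z_1 = 6; r_1 = 1.5; x_2 = 9.5; y_2 = 3; z_2 = 1; d_2 = 3.5; h_2 = 3; x_3 = 2; y_3 = 5; z_3 = 3; x_4 = 1; y_4 = 5; z_4 = 9.5; r_4 = 1; x_5 = 8.5; y_5 = 2.5; z_5 = 4; h_5 = 4; x_6 = 9.5; y_6 = 9; r_6 = 2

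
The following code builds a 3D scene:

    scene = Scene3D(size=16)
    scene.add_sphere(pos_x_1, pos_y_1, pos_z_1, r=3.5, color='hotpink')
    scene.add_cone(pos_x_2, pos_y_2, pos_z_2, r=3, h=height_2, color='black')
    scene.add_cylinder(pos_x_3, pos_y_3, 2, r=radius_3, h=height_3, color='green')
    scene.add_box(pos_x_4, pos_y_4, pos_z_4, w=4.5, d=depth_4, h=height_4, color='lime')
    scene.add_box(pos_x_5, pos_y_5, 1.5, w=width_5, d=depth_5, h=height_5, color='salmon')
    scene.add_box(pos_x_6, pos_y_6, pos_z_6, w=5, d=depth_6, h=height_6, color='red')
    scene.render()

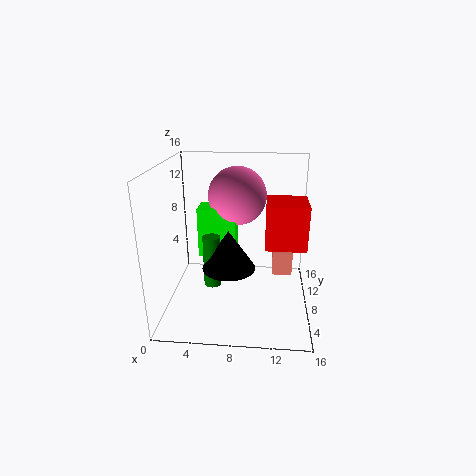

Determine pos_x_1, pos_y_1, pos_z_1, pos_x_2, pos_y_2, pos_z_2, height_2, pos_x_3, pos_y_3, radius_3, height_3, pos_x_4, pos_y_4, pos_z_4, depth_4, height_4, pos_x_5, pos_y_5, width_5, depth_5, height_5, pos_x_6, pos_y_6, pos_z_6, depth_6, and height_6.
pos_x_1 = 7.5; pos_y_1 = 12.5; pos_z_1 = 11.5; pos_x_2 = 7; pos_y_2 = 7.5; pos_z_2 = 4.5; height_2 = 4.5; pos_x_3 = 5; pos_y_3 = 8; radius_3 = 1; height_3 = 6; pos_x_4 = 3; pos_y_4 = 10; pos_z_4 = 4.5; depth_4 = 3; height_4 = 6; pos_x_5 = 12; pos_y_5 = 11.5; width_5 = 2.5; depth_5 = 2.5; height_5 = 3; pos_x_6 = 11; pos_y_6 = 10; pos_z_6 = 5.5; depth_6 = 5; height_6 = 5.5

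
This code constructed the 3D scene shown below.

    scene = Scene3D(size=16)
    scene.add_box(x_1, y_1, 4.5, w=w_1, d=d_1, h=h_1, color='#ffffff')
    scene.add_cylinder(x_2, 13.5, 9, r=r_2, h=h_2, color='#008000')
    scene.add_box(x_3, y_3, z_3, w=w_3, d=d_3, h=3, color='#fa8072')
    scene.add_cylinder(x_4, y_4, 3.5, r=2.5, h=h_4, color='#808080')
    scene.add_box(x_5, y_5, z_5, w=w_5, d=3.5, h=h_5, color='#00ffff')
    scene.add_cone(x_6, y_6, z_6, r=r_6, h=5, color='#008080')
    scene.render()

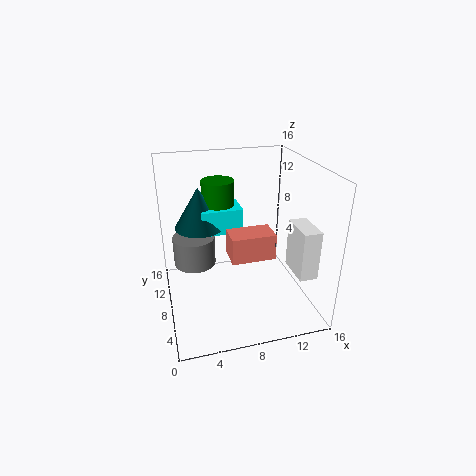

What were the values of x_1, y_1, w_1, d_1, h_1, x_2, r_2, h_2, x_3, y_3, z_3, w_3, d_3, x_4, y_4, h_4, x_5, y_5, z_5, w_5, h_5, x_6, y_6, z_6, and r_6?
x_1 = 13.5; y_1 = 3; w_1 = 2; d_1 = 4; h_1 = 5.5; x_2 = 7; r_2 = 2; h_2 = 4; x_3 = 7; y_3 = 6.5; z_3 = 5.5; w_3 = 5; d_3 = 3; x_4 = 3.5; y_4 = 11.5; h_4 = 3.5; x_5 = 4.5; y_5 = 11; z_5 = 7; w_5 = 5; h_5 = 3; x_6 = 4.5; y_6 = 13; z_6 = 7.5; r_6 = 3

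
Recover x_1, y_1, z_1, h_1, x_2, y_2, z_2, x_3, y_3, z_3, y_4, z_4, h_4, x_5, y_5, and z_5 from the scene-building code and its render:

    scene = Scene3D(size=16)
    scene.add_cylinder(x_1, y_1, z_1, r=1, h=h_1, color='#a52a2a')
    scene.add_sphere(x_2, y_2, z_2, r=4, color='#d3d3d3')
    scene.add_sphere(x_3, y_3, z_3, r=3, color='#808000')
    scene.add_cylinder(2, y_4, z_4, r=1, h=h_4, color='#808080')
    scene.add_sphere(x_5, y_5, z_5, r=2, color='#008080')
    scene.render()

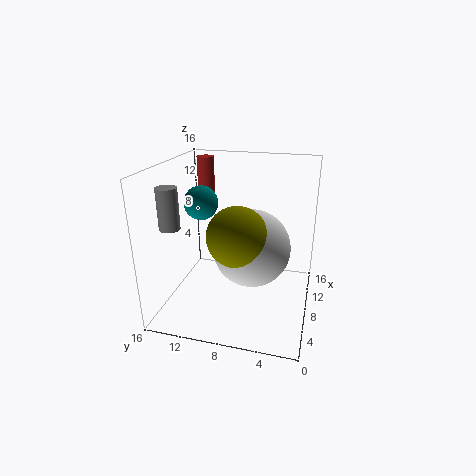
x_1 = 12; y_1 = 13; z_1 = 11; h_1 = 5; x_2 = 6; y_2 = 6; z_2 = 8; x_3 = 4; y_3 = 7; z_3 = 10; y_4 = 13; z_4 = 11; h_4 = 4; x_5 = 10; y_5 = 13; z_5 = 11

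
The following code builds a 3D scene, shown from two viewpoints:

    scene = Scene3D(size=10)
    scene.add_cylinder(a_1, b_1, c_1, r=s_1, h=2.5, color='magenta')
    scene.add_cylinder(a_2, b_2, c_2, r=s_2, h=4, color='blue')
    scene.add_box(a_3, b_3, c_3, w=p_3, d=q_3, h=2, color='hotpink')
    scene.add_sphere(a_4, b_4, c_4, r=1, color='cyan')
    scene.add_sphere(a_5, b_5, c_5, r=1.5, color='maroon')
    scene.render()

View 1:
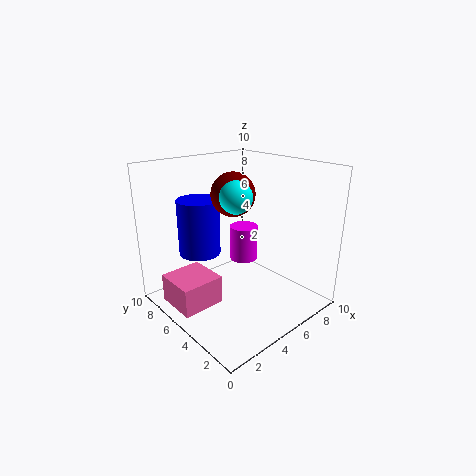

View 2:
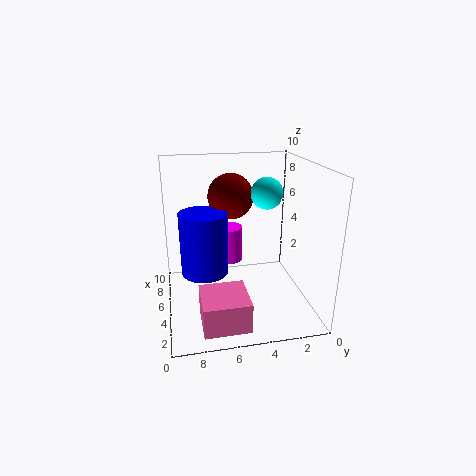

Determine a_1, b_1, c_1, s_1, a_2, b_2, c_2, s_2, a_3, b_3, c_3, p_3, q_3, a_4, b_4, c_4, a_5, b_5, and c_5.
a_1 = 6, b_1 = 5.5, c_1 = 3, s_1 = 1, a_2 = 3.5, b_2 = 7.5, c_2 = 3.5, s_2 = 1.5, a_3 = 0.5, b_3 = 5, c_3 = 0.5, p_3 = 3, q_3 = 3, a_4 = 3.5, b_4 = 3.5, c_4 = 8.5, a_5 = 5, b_5 = 5.5, c_5 = 8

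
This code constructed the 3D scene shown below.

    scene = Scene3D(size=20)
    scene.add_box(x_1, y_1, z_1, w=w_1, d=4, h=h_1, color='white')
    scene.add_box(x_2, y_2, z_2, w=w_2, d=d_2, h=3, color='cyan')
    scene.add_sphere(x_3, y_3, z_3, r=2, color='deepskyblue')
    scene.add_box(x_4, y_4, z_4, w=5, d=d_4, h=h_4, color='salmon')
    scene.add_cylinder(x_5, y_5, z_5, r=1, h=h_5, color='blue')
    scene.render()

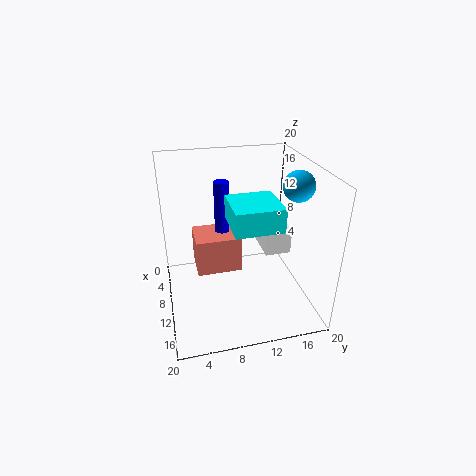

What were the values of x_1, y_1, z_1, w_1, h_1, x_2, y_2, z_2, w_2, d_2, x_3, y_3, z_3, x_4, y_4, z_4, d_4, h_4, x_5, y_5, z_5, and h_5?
x_1 = 1
y_1 = 15
z_1 = 5
w_1 = 7
h_1 = 4
x_2 = 11
y_2 = 8
z_2 = 14
w_2 = 6
d_2 = 6
x_3 = 13
y_3 = 17
z_3 = 18
x_4 = 7
y_4 = 4
z_4 = 6
d_4 = 6
h_4 = 5
x_5 = 9
y_5 = 8
z_5 = 8
h_5 = 10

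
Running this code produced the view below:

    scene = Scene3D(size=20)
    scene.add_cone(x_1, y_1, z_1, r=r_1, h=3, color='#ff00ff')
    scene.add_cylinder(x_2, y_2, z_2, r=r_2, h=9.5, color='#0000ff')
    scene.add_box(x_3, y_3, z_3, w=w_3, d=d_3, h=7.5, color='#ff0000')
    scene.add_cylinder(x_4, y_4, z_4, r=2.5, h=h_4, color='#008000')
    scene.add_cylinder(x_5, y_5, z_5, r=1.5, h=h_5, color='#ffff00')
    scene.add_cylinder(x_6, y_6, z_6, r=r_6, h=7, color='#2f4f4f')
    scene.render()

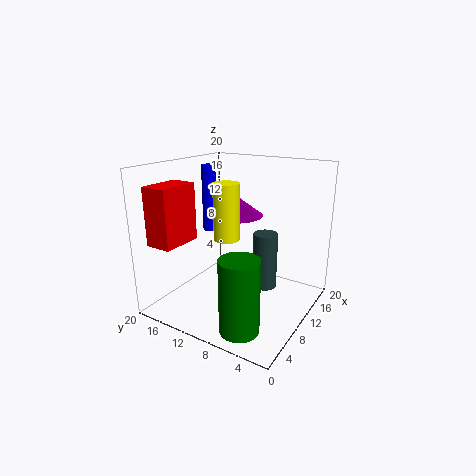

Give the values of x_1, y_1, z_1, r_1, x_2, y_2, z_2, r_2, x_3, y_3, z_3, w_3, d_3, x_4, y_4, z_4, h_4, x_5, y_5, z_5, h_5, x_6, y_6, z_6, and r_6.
x_1 = 13.5; y_1 = 12.5; z_1 = 12; r_1 = 4; x_2 = 11; y_2 = 15.5; z_2 = 10; r_2 = 1; x_3 = 0.5; y_3 = 14; z_3 = 10.5; w_3 = 5.5; d_3 = 3.5; x_4 = 3; y_4 = 5.5; z_4 = 1; h_4 = 9.5; x_5 = 3.5; y_5 = 7.5; z_5 = 12.5; h_5 = 6.5; x_6 = 7.5; y_6 = 4.5; z_6 = 5.5; r_6 = 1.5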